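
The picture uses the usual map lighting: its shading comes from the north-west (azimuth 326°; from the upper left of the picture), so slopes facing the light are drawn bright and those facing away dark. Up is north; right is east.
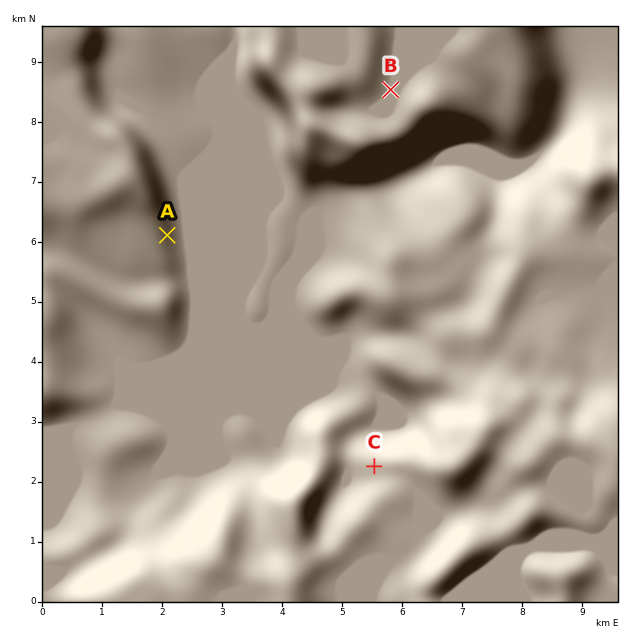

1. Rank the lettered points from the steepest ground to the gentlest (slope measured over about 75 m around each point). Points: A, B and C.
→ A C B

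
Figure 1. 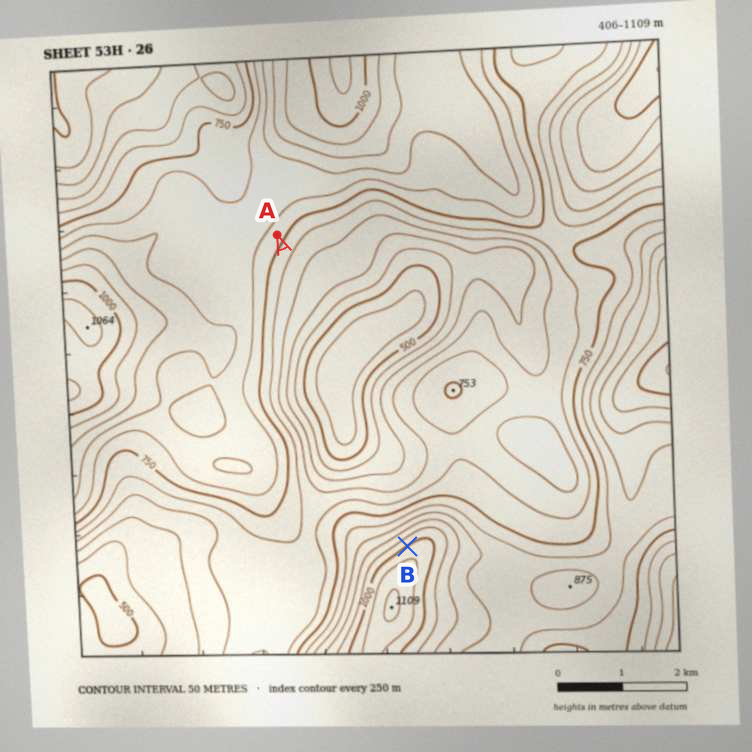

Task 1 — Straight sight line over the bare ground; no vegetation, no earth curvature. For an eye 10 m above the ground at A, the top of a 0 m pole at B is visible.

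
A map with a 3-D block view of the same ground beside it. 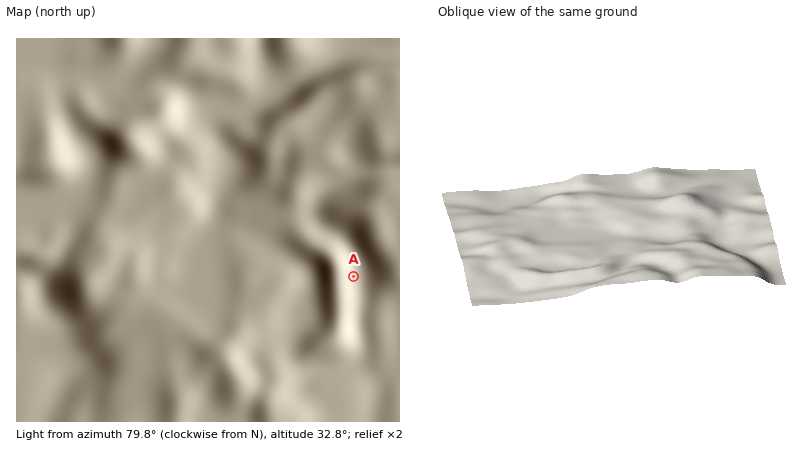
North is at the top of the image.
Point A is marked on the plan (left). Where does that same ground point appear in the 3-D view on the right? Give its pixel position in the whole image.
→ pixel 588 279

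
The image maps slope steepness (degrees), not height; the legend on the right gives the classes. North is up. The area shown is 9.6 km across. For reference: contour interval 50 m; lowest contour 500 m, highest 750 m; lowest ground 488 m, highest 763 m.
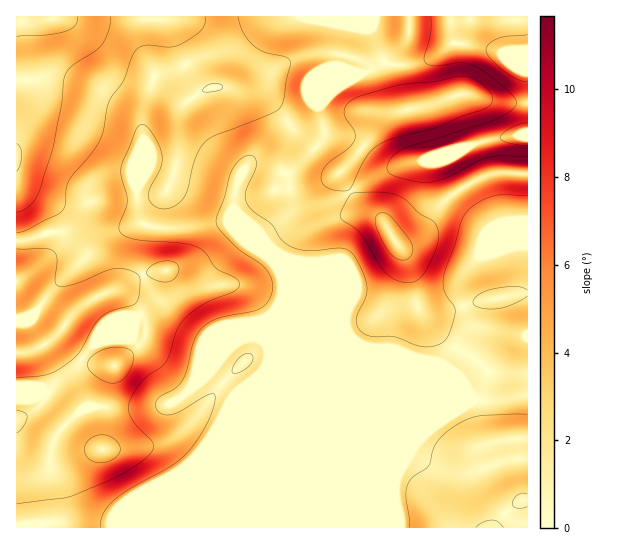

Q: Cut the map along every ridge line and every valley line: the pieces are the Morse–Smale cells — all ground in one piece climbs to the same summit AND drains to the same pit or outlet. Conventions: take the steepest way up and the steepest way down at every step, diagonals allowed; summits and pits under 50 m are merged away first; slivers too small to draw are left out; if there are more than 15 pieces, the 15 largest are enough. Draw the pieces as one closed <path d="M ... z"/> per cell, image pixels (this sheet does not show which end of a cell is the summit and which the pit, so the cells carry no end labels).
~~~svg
<path d="M409 16l-392 0-1 225 11-1 24-8 55 0 31-8 17 3 6-24 16-34 3-16 0-32 2-12 8-9 20-12 13-1 41 9 17 15 9 14 26 23 9-11 0-10-5-20 19-20 17-11 12-4 16-9 14 2 3-14 9-18z"/><path d="M258 337l-9 0-15 7-35 39-29 21-28 4-39-1-1 42-13-5-24-19-10 13-4 12 0 28 6 44-2 1 0 4 343 1 1-18-4-15 0-12 6-18 18-24 11-12 24-17 21-11-70-2z"/><path d="M315 148l-28 26 2 8-1 29-10 12-15 11 0 5 81 83 8 16 7 6 108 45 0-3-22-20 3-8 16-23 7-6 9-2-11-6-5-11-4-16 1-15 7-12 11-11 14-5 9 0 26-6 0-71-35-1-27 12-16 11-13 13-12 20-7 7-17 9-8-6-11-19-19-12-8-9-12-18-3-8z"/><path d="M227 221l-42 7-30-1-2 30 3 8 7 5-20 5-30 15 10 3 13 12 9 18 0 12-2 6-31 28-8 29 1 9 37 1 28-4 29-21 35-39 15-7 13 2 143 60 71 0-9-10-5-2-103-43-7-6-5-12-93-93z"/><path d="M386 63l-40 18-23 21-4 8 5 17 0 10-8 12 24 24 3 8 12 18 8 9 17 10 13 21 8 6 17-9 7-7 12-20 13-13 16-11 27-12 35 0 0-70-23 0-34-8-13 0-28 10-23 4-6-15-4-28z"/><path d="M145 224l-8 0-31 8-55 0-35 10 1 177 8-3 18-12 23 20 20-16 18-2 3-21 5-16 31-28 2-6 0-12-9-18-13-12-10-3 30-15 20-5-7-5-3-8 2-30z"/><path d="M222 87l-13 1-8 4-12 8-8 9-2 12 0 32-3 16-16 34-5 23 3 2 27 0 42-7 23 10 15 13-2-10 23-19 3-8 0-25-2-8 8-6 20-21-16-12-19-24-17-15z"/><path d="M527 395l-33 6-23 0-29 19-23 21-18 24-6 18 4 45 95 0 20-23 8-5 6-1z"/><path d="M527 245l-34 6-14 5-11 11-7 12-1 15 4 16 5 11 11 6-9 2-7 6-16 23-3 8 22 20 10 14 17 1 34-7z"/><path d="M458 43l-9 2-24 16-28 5 4 28 6 15 23-4 28-10 13 0 34 8 23-1-1-53-18 2-7 2-20-6z"/><path d="M527 16l-117 0-1 17-9 18-3 14 9 0 19-4 29-18 28 4 20 6 7-2 16 0 3-2z"/><path d="M17 445l-1 82 26 1 3-4 8-2 0-21-4-24-4-8-16-9z"/><path d="M43 404l-27 15 0 26 13 15 18 11 5 19 1 32 4 1-6-45 0-28 4-12 10-13z"/><path d="M102 407l-16 1-11 7-10 10 16 14 18 10 4 0z"/><path d="M527 500l-5 0-8 5-19 22 32 1z"/>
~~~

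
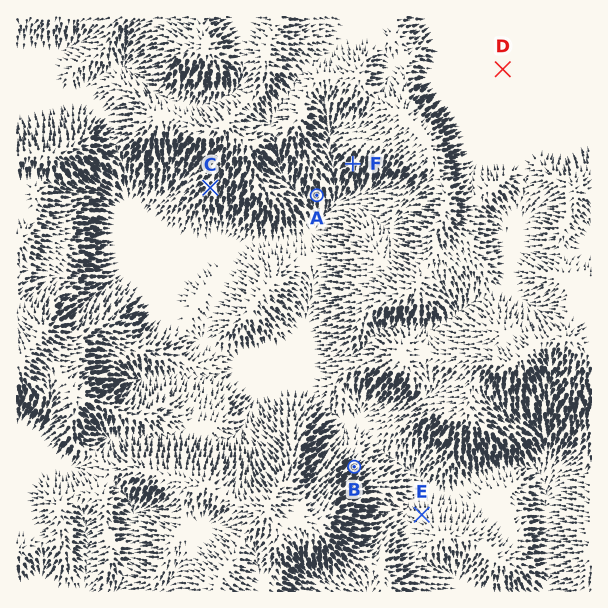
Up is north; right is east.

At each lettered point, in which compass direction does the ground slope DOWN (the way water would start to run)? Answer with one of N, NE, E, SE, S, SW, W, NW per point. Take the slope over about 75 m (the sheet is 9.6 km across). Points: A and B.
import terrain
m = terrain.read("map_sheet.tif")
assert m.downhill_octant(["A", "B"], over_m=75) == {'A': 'S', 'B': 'NE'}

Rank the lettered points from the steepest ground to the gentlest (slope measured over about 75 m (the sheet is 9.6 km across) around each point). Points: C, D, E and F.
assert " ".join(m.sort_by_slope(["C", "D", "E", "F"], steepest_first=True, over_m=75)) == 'F C E D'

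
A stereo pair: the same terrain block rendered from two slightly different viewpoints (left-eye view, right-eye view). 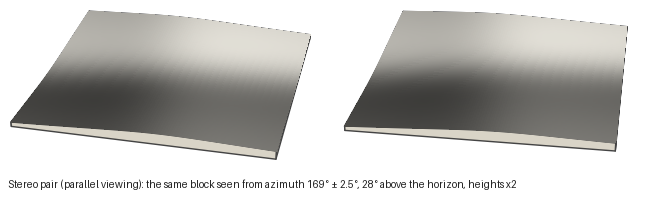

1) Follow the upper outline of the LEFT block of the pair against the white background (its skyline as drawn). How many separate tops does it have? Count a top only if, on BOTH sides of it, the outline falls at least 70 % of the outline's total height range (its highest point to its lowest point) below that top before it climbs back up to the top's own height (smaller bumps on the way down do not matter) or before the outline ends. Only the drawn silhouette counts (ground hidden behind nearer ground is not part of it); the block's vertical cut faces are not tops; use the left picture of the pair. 0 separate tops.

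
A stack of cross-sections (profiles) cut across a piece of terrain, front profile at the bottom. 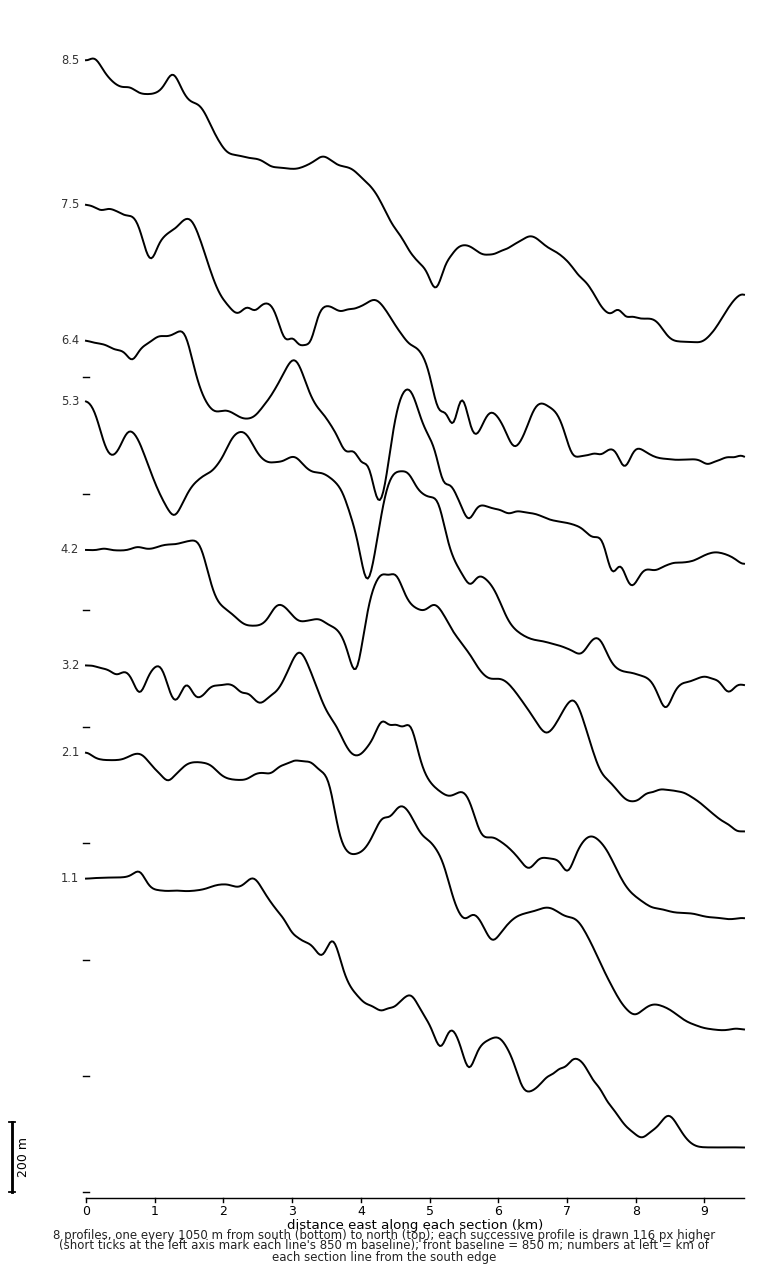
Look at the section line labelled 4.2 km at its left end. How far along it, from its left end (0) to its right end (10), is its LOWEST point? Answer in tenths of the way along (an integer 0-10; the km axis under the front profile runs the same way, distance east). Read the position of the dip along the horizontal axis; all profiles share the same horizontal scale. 10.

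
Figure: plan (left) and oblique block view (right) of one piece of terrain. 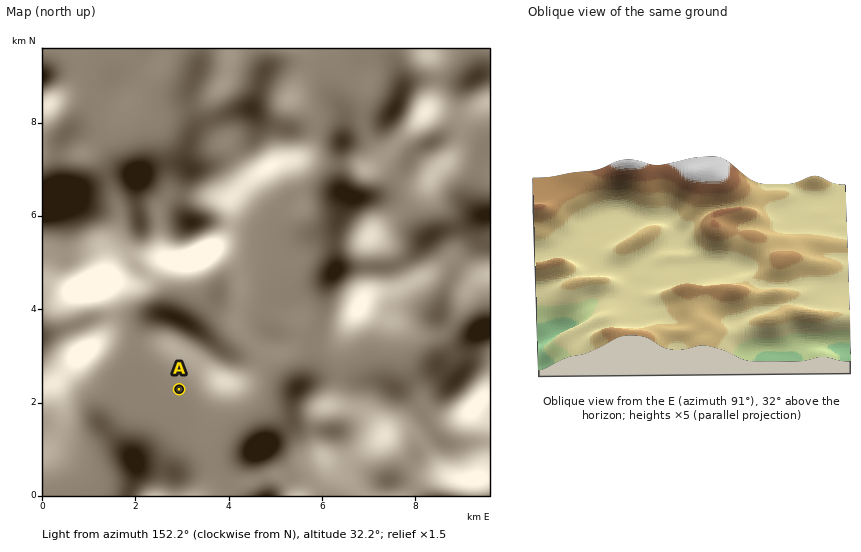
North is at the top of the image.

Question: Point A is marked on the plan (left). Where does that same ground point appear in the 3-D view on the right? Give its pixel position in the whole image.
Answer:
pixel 609 240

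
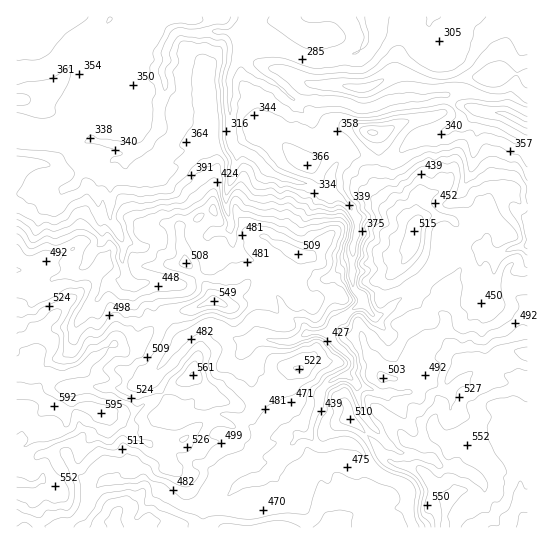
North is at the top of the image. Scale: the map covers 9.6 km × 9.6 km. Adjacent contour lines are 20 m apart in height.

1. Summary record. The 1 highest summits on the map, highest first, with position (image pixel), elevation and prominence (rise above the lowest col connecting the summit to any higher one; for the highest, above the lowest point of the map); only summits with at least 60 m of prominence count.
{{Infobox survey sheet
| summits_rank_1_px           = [101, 413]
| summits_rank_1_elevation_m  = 595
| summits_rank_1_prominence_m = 123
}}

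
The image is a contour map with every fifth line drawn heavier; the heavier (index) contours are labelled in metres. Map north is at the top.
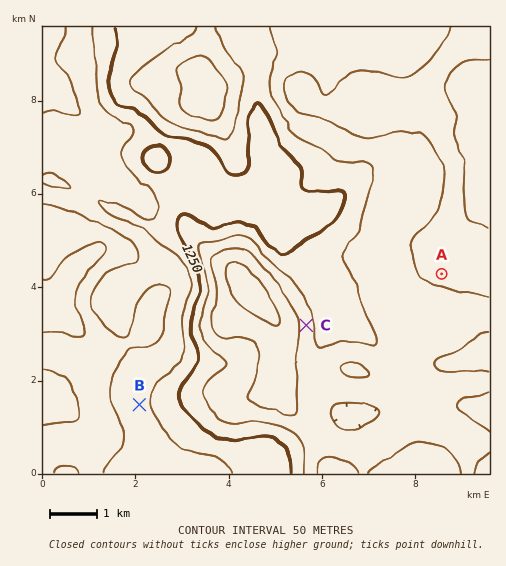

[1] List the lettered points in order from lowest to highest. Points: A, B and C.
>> B C A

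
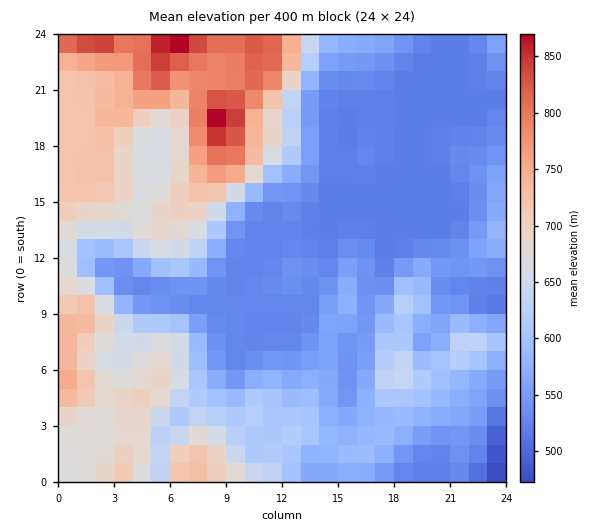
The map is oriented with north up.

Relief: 470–880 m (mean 610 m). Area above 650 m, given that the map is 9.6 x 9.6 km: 30.7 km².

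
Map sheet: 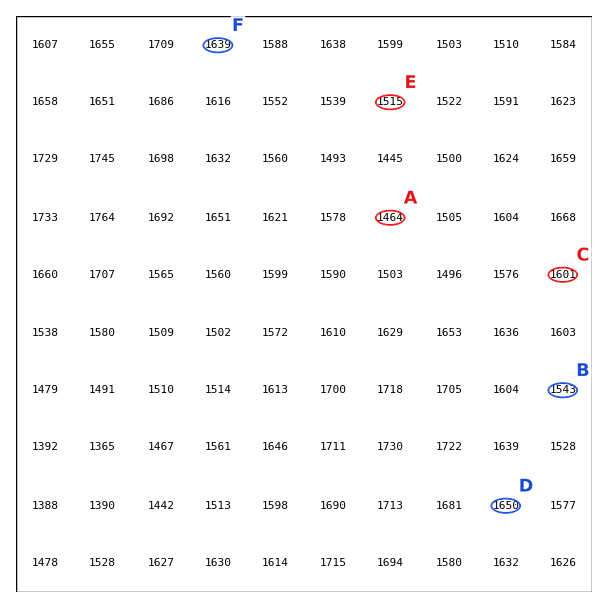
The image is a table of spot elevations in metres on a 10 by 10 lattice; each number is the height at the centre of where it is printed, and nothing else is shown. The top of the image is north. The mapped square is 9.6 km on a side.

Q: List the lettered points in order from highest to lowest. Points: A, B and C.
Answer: C B A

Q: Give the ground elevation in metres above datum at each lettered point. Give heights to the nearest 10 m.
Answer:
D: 1650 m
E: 1510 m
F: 1640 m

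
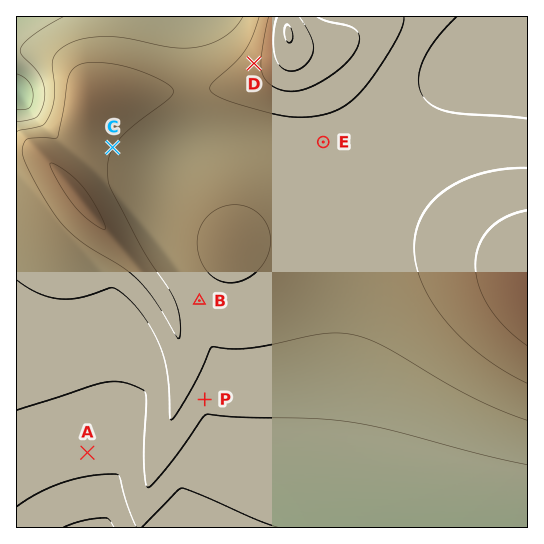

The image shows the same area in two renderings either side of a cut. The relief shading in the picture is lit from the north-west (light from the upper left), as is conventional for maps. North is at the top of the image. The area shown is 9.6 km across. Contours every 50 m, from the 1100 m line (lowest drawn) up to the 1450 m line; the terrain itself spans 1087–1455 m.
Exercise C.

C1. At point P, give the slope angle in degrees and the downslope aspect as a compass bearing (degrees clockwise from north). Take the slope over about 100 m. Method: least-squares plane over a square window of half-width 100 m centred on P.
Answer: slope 5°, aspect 123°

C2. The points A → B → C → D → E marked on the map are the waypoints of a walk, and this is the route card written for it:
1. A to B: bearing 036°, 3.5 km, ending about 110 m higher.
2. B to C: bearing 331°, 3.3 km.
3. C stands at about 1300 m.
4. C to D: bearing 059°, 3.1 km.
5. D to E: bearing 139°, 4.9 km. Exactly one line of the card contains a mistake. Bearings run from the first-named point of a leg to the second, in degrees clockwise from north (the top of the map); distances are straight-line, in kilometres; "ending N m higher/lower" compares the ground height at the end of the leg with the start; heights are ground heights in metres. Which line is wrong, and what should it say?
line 5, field distance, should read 2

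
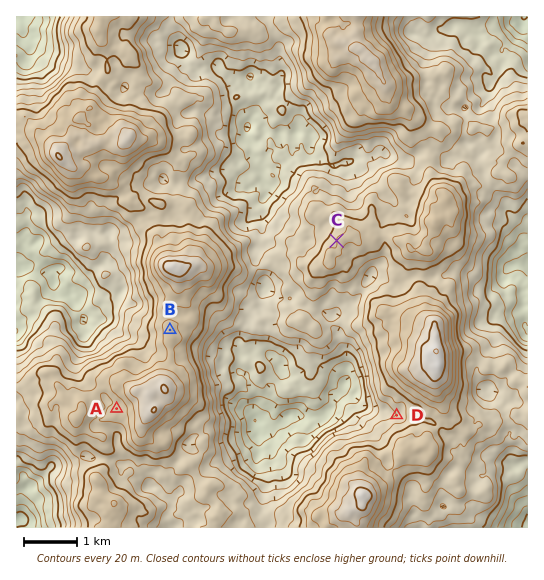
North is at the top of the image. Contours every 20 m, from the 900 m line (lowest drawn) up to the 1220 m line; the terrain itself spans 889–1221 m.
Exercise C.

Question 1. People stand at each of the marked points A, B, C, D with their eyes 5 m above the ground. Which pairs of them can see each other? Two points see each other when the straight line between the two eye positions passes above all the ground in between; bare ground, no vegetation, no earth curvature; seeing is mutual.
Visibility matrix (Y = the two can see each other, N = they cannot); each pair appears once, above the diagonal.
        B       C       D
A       N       N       N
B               Y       Y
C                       N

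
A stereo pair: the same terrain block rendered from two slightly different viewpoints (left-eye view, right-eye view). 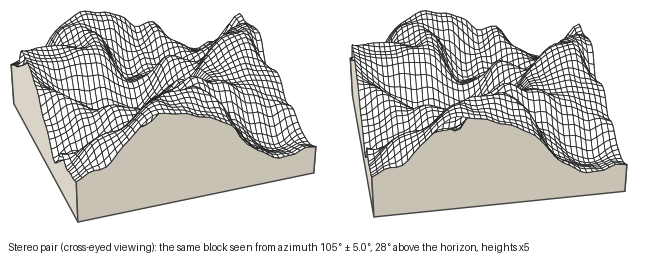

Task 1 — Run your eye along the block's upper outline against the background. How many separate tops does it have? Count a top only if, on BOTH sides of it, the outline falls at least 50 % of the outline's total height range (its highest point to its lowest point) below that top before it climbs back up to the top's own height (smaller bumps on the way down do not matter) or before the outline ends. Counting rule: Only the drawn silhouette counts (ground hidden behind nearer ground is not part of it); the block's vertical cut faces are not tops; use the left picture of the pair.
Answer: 0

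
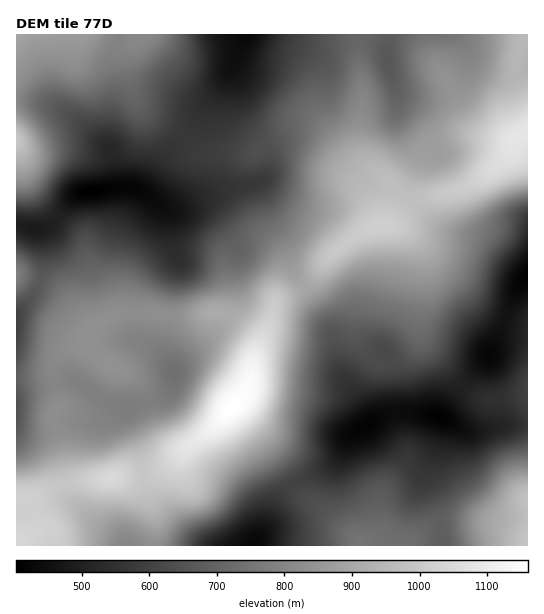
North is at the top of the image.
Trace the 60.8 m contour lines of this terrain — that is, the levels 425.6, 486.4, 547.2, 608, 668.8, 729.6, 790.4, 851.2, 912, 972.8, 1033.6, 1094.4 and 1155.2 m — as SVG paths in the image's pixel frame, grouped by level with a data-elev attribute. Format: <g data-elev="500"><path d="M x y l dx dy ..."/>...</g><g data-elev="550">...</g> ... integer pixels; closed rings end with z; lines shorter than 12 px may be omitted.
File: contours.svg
<g data-elev="425.6"><path d="M353 437l-4-1-1-4 9-9 12-7 5-1 4 2 0 7-5 7-10 5z"/><path d="M442 427l-9-3-7-4-4-4 0-4 5-4 7-1 7 1 6 3 6 6 1 6-4 3z"/><path d="M487 359l-2-2 0-4 2-2 3 0 2 2 0 4-2 3z"/><path d="M527 288l-9 2-2-2-1-4 3-11 9-10"/><path d="M77 199l-4-4 2-6 6-3 8-2 25-2 16 1 9 2 4 6-2 2-20 0-30 6z"/></g><g data-elev="486.4"><path d="M215 545l31-22 8-3 8-2 8 2 5 5 1 7-1 13"/><path d="M341 459l-6-4-5-11-2-9 2-8 7-7 22-16 19-7 33-2 22-5 16 2 8 5 12 18 15 14-1 6-5 5-5 3-7 1-28-4-24-8-12-1-7 2-12 11-8 5-25 9z"/><path d="M527 307l-5 6-4 7-5 35-4 9-4 8-6 4-8 3-12 0-7-3-3-4-2-8 3-19 5-8 19-20 4-9 4-24 4-12 5-8 16-18"/><path d="M30 232l-4-4 1-3 8 0 6 3-3 4z"/><path d="M162 228l-11-3-17-14-11-4-57 3-3-2-2-4 1-12 7-9 12-6 36-8 16 0 12 2 12 6 21 15 8 8 5 9-1 8-6 7-10 4z"/><path d="M267 35l-8 18-10 27-7 7-11 2-9-2-6-7-2-8 2-20-5-17"/></g><g data-elev="547.2"><path d="M202 545l5-7 19-11 21-16 11-5 9-2 11 4 10 11 2 10-1 16"/><path d="M527 358l-18 29-11 12 1 2 20 17 3 5-1 4-7 6-20 9-17 12-34 9-8 1-8-4-12-12-8-3-5 2-13 9-24 8-23 11-11 0-8-6-4-33 1-9 5-9 16-17 8-13 5-1 21 0 36-3 32-9 8-6 4-7 9-27 4-7 14-12 5-7 4-9 9-32 19-25 8-18"/><path d="M17 212l18 1 12-5 4-5 7-18 5-6 7-5 18-9 5-4 1-4 2-16 3-4 7-2 11 2 14 15 27 6 22 14 25 9 8 7 4 8-2 8-5 11-23 28-2 5-1 13-5 4-6-3-15-15-33-21-11-4-17-4-12-1-10 3-5 5-10 15-11 5-15 1-17-8"/><path d="M280 35l-6 18-4 26-11 17-8 8-8 5-10 2-18 2-12-2-4-4-2-4 0-8 7-35-4-25"/></g><g data-elev="608"><path d="M193 545l2-5 4-5 25-14 26-23 12-7 28-11 16-15 5-12 0-20 1-9 13-24 1-27 3-8 5-5 5-2 7 1 24 14 11 2 36-4 17-6 8-5 5-8 10-27 5-8 13-10 7-7 13-37 17-23 4-8 4-16 7-6"/><path d="M527 438l-30 12-23 19-16 8-19 14-17 7-7 0-4-2-12-21-4-4-6-1-10 0-9 3-23 15-8 3-8 0-22-5-11 2-4 4-1 5 12 24 2 24"/><path d="M17 311l2 2 1 6-3 19"/><path d="M17 206l17-1 6-2 5-4 13-22 19-21 2-8 2-19 4-5 8-2 20-1 6 2 15 11 8 2 9-1 8-6 7-10 6-27 15-18 5-9 2-12-2-18"/><path d="M302 35l-17 45-28 42-18 21-4 9 2 9 6 6 8 2 16-3 6 2 3 8-2 9-8 9-16 6-9 5-35 30-6 10-3 23-6 7-10 4-11-2-9-5-23-22-11-4-20-5-14-10-6-2-5 1-4 3-13 18-15 6-12 0-21-11"/></g><g data-elev="668.8"><path d="M185 545l3-8 6-6 27-14 26-28 36-19 10-7 6-7 4-9 3-27 8-23 2-29 7-34 3-6 4-2 5 0 19 7 17-3 12 1 14 6 17 18 8 1 8-3 6-6 9-22 7-13 6-6 13-9 6-7 12-33 17-23 5-21 6-5 10-5"/><path d="M527 447l-18 5-10 5-7 6-11 14-8 8-30 22-18 6-11 2-9-2-8-6-11-16-5-2-7 1-20 15-24 13-3 5-1 6 3 16"/><path d="M17 389l4 8 1 8-2 16-3 10"/><path d="M17 299l9-5 12-9 1 1-1 10-8 24-6 29-7 18"/><path d="M17 200l13 0 9-5 25-36 2-8-1-10-10-28 0-5 2-3 4-2 5-1 27 5 20-4 5 2 17 13 6 0 4-1 5-8 3-21 3-8 5-8 18-18 3-7 1-12"/><path d="M390 73l-4-4-4-10 1-7 3-4 4 3 2 9 1 10z"/><path d="M333 35l0 25-2 8-4 4-13 3-8 5-21 22-8 13-1 12 8 21 3 21-1 14-5 13-8 10-24 10-19 17-16 11-4 7-5 21-8 9-14 6-13-1-13-6-26-18-26-4-19-8-4 2-11 11-17 7-13 9-10-16-14-10"/></g><g data-elev="729.6"><path d="M177 545l5-10 5-7 31-15 25-30 35-20 13-12 5-12 2-23 6-23 8-64 2-6 4-5 7-5 9-3 20-2 37 7 24 14 8-1 10-8 16-19 20-18 13-31 10-19 5-14 4-7 10-8 16-6"/><path d="M392 545l-6-12-3-2-24-4-6 1-5 4-2 5 1 8"/><path d="M527 456l-16 3-10 5-18 23-22 20-3 6-2 8 4 24"/><path d="M17 290l7-7 3-8-2-8-8-7"/><path d="M17 194l12 0 8-5 13-20 6-12 0-9-3-9-18-32 0-7 4-6 7-5 8-1 24 5 9 0 24-11 20-2 34-31 5-6 3-8"/><path d="M415 35l-5 8-2 12 4 33 0 9-5 11-6 8-6 1-4-2-21-47-5-7-6-3-4 2-2 3-9 24-9 13-6 4-15 3-5 4-3 8-2 18-6 23-2 25-3 11-14 23-19 14-7 22-7 9-8 3-12-3-4 1-11 14-7 5-14 7-11 3-16-3-30-15-11-2-11 1-20 6-24 1-9 5-16 24-5 13-4 24-6 25 4 24-3 34-4 10-7 8"/></g><g data-elev="790.4"><path d="M168 545l13-20 5-4 20-7 8-5 7-6 17-24 36-23 11-11 4-12 2-21 14-87 3-8 5-6 32-22 12-3 12 1 50 13 8 0 7-2 14-11 10-14 8-18 5-22 5-8 26-22 12-6 13-3"/><path d="M527 465l-13 1-9 5-17 21-18 17-4 7-1 8 5 21"/><path d="M107 426l-4-3-3-10-4-5-28-25-2-6 3-3 4-2 6 2 19 13 11 5 12 1 20-1 5-2 2-3 1-12-6-20-12-14 2-4 8-2 28 4 12 6 10 9 5 9-2 10-9 21-8 10-10 5-18 3-23 12-11 2z"/><path d="M17 187l10 0 7-5 10-13 4-12 0-9-5-12-21-32 0-8 7-11 9-7 11-4 8 0 16 5 9-1 7-5 14-17 8-7 6-1 10 6 10-1 13-8 9-10"/><path d="M473 35l0 13-4 5-6 1-25-5-8 2-5 4-3 5 0 7 6 26 0 10-8 12-11 12-7 5-9 1-9-5-6-8-6-19-5-8-5-4-4 3-15 25-20 16-14 24-3 14-1 30-12 31-6 6-14 10-15 19-12 12-7 3-18 3-44 17-8 0-40-9-11 0-21 7-22 2-21 16-7 11-5 34 0 9 4 16-7 24-1 27-8 13-5 4-8 3"/></g><g data-elev="851.2"><path d="M105 545l5-14 8-7 12 0 21 11 7 1 7-4 13-15 29-10 9-7 10-19 8-9 36-25 7-6 4-10 19-112 3-10 7-7 35-25 16-6 22-1 39 8 12-2 8-7 7-10 3-8 2-18 5-8 41-26 13-6 14-4"/><path d="M527 473l-10 1-8 4-16 21-14 14-3 6 0 6 6 20"/><path d="M17 178l9-1 7-5 6-9 2-10-2-10-5-11-8-10-9-8"/><path d="M17 65l12-12 6-4 31-4 15 0 8-4 6-6"/><path d="M493 35l0 13-2 13-3 10-5 8-14 16-16 10-18 17-26 22-7 2-7 0-26-12-12-3-14 6-16 14-8 11-3 10 0 9 5 24-1 10-11 21-16 23-4 3-11 1-7 4-28 26-36 5-10 5-7 5-3 7 1 6 6 8 13 12 2 11-2 11-6 14-12 24-8 10-10 6-17 6-19 10-28 12-13 2-24-3-9 1-10 4-20 14-14 4"/></g><g data-elev="912"><path d="M88 545l1-24 2-3 4-2 15-5 11 0 10 2 24 8 4-1 12-11 22-3 10-3 7-8 9-19 6-8 45-35 4-9 9-32 2-28 5-25 3-24 4-18 0-5-3-4-13-9-6-1-5 1-9 8-12 19-16 10-4 16-13 29-25 46-12 13-22 10-18 12-32 11-13 3-32 3-29 12-16 3"/><path d="M527 481l-12 3-8 11-8 28 0 22"/><path d="M17 165l6-1 5-3 3-5 1-7-4-14-5-7-6-6"/><path d="M508 35l-7 40-2 6-12 14-11 16-15 11-5 6-1 8 5 17-2 7-6 7-15 6-18 2-7-3-33-20-16-3-10 3-15 15-3 5-1 7 7 24 0 9-5 8-17 19-9 13-3 12 2 13 5 5 8 0 31-20 17-6 20-1 29 1 8-1 6-6 4-20 6-8 59-29 25-8"/></g><g data-elev="972.8"><path d="M74 545l-1-17-9-24 1-4 2-3 8-2 24 4 30 0 16-1 21-5 21 4 7-1 6-5 6-18 5-8 28-19 24-19 8-14 7-24 1-25 5-33 2-28-3-10-8-3-7 3-9 19-26 32-11 20-15 23-14 28-11 10-22 12-15 16-6 2-17 1-56 17-27 5-22 3"/><path d="M527 524l-6 11-3 10"/><path d="M527 493l-3 6 3 9"/><path d="M323 267l7-2 23-14 10-4 39-5 10-3 3-5 2-7-2-15-3-8-11-6-10-3-14 3-11 5-18 22-25 26-4 10 2 4z"/><path d="M17 151l4-3 1-5-1-7-4-5"/><path d="M527 89l-13 8-19 7-21 25-3 7 2 12 0 7-5 9-6 9-9 6-28 12-5 4-2 4 4 3 11 3 20-1 22-7 38-15 14-4"/></g><g data-elev="1033.6"><path d="M29 545l0-6-2-4-10-3"/><path d="M105 485l8 1 6-2 4-5-1-7-4-2-5 0-14 5-2 4 0 2z"/><path d="M175 471l7 0 7-2 16-14 22-11 12-8 16-12 7-8 8-16 3-15-1-52-1-5-2-3-4 1-7 4-16 14-15 25-15 20-17 32-8 8-20 15-3 8 1 8 4 7z"/><path d="M527 107l-10 6-15 7-7 7-4 9-3 17-8 16-2 8 4 4 7 1 38-14"/></g><g data-elev="1094.4"><path d="M198 441l16-2 16-7 18-12 10-11 6-13 2-13-3-23-5-10-5-1-7 5-14 22-15 18-21 42 0 4z"/></g><g data-elev="1155.2"><path d="M225 415l6-1 7-5 5-6-1-6-7 0-7 4-4 8z"/></g>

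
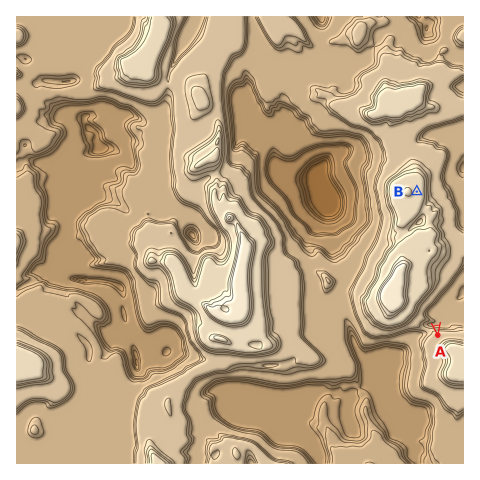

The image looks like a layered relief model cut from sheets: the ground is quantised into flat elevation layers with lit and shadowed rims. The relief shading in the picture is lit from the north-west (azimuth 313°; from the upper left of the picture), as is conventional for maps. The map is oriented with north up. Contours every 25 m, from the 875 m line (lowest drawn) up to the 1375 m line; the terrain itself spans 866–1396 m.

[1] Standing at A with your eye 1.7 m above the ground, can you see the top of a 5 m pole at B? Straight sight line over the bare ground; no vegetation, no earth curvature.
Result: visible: false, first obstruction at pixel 431 290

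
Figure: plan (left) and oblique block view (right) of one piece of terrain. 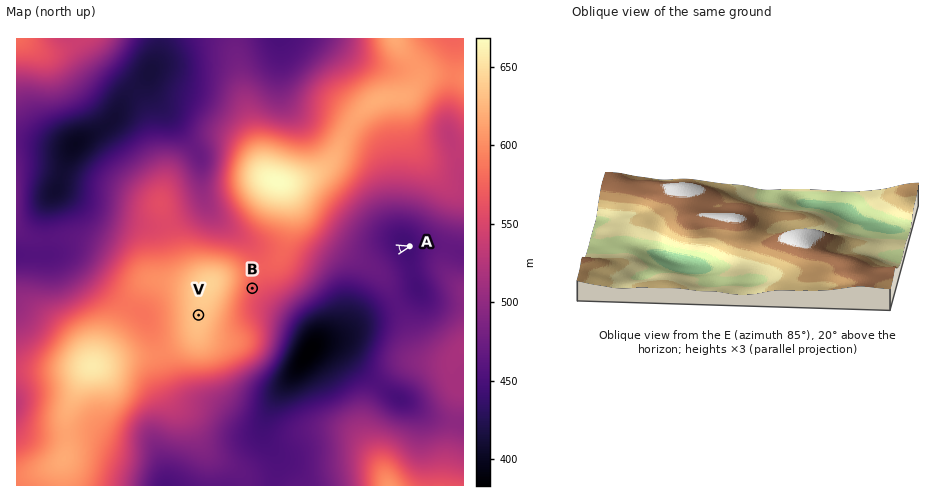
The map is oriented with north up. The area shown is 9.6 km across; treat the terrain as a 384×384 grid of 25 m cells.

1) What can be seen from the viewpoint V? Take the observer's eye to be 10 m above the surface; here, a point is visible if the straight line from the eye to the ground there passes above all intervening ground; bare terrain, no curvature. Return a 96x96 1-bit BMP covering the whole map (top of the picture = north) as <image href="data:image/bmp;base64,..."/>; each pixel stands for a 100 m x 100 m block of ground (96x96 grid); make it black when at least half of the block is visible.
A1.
<image width="96" height="96" href="data:image/bmp;base64,Qk2+BAAAAAAAAD4AAAAoAAAAYAAAAGAAAAABAAEAAAAAAIAEAAATCwAAEwsAAAIAAAAAAAAA////AAAAAAAAD//AAAAAD///g/8AD//AAAAAB///g/8AD//AAAAAB///h/8AH//AAAAAA///h/8AP//AAAAAAf//h/8Af//AAAAAAf//z/8Af//AAAAAAP//3/8Af//AAAAAAP////8Af//AAAAAAP////8AP//AAAAAAH////8AP//AAAAAAH////8AD//AAAAAAH////8AAP/AAAAAAD////8AAD/AAAAAAD////8AAB/AAAAAAB////8AAA/gAAAAAA////8AAAfgAAAAAAf///8AAAfwAAAAAAP///8AAAf4AAAAAAH///8AAAf4AAAAAAD///8AAAf4AAAAAAB///8AAA/4AAAAAAB///8AAA/4AAAAAAA///8AAB/8AAAAAAA///8AAD//AAAAAAA///8AAH//gAAAAAA///8AAP//gAAAAAA///8AAP//wAAAAAA///8AAf//wAAAAAA///8AAf//wB4AAAAf//8AAf//wf+AAAAf//8AAf//7//AAAAf//8AAf/////AAAAP//8AAf/////AAAAP//8AAP///+AAAAAP//8AAP//3+AAAAAP//8AAH//3+AAAAAP//8AAD//3+AAAAAP//8AAB///+AAAAAP//8AAA///+AAAAAP//8AAAP//+AAAAAP//8AAAH///AAAAAf//8AAAD/5/AAAAAfz/8AAAB/wMAAAAAfz/8AAAA/gAAAYAA/j/8AAAAfgAAA8AA/j/8AAAAOAAAA4AA/D/8AAAAAAAAA4AA/D/8AAAAAAAAAcAA+D/8AAAAAAAAAcAAeH/8AAAAAAAAAeAAMH/8AAAAAAAAAPAAAf/8AAAAAAAAAPgAAf/8AAAAAAAAAPwAAP/8AAAAAAAAAfwAAH/8AAAAAAAAAfwAAH/8AAAAAAAAA/gAAH/8AAAAAAAAB/gAAH/8AAAAAAAAD/gAAP/8AAAAAAAAH/AAAf/8AAAAAAAAP/AAA//8AAAAAAAAf+AAD//8AAAAAAAA/+AAD//8AAAAAAAA/8AAD//8AAAAAAAB/wAAD//8AAAAAAAB+AAAD//8AAAAAAAB4AAAD//MAAAAAAABgAAAB/8EAAAAAAAAAAAAB/8EAAAAAAAAAAAAA/4EAAAAAAAAAAAAA/wEAAAAAAAAAAAAAfgAAAAAAAAAAAAAAfgAAAAAAAAAAAAAAPAAAAAAAAAAAAAAAPACAAAAAAAAAAAAAHADgAAAAAAAAAAAAHAD4AAAAAAAAAAAAHAH+AAAAAAAAAAAAHgH/AAAAAAAAAAAAHgP/gAAAAAAAAAAAHgP/wAAAAAAAAAAAHAf/4AAAAAAAAAAAHA//8AAAAAAAAAAAAA//+AAAAAAAAAAAAA///AAAAAAAAAAAAA///AAAAAAAAAAAAA///gAAAAAAAAAAAAf//wAAAAAAAAAAAAP//wAAAAAAAAAAAAD//4AAAAAAAAAAAAD//8AAAAAAAAAAAAD//8AAAAAAAAAAAAD//+AAAAAAAAAAAAD///AAAAAAAAAAAAD/n/AAAAAAAAAAAAA="/>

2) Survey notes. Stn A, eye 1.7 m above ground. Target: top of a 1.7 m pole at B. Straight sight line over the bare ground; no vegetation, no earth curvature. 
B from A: not visible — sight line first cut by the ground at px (308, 273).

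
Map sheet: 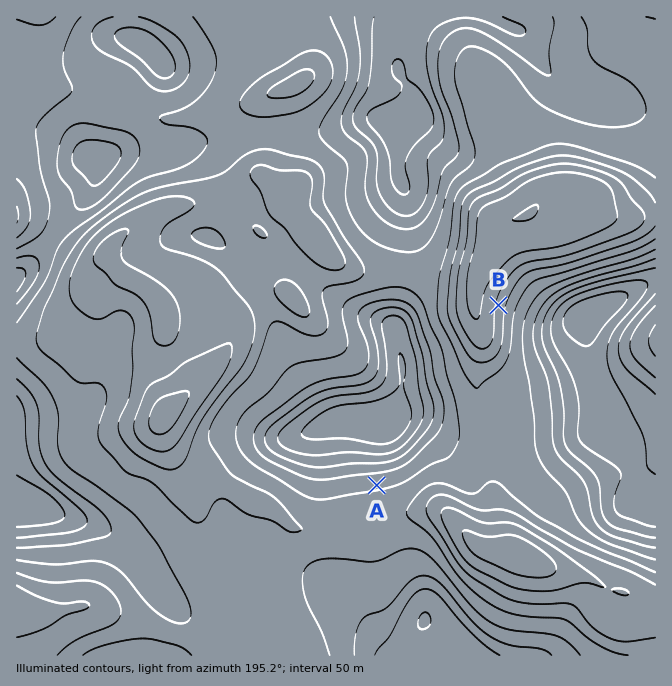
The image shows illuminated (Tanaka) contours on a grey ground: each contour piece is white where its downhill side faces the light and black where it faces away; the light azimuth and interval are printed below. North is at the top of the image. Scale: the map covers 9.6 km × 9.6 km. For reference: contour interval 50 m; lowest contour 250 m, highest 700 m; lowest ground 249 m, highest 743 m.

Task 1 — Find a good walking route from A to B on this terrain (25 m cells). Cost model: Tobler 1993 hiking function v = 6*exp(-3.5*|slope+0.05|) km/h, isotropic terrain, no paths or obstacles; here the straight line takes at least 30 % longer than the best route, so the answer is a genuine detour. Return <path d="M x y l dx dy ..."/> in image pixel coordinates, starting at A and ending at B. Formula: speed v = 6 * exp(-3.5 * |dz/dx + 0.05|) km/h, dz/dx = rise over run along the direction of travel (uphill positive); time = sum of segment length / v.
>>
<path d="M377 485l40-20 8-8 20-10 12-12 10-20 0-18 5-10 3-7 19-18 4-10 0-47"/>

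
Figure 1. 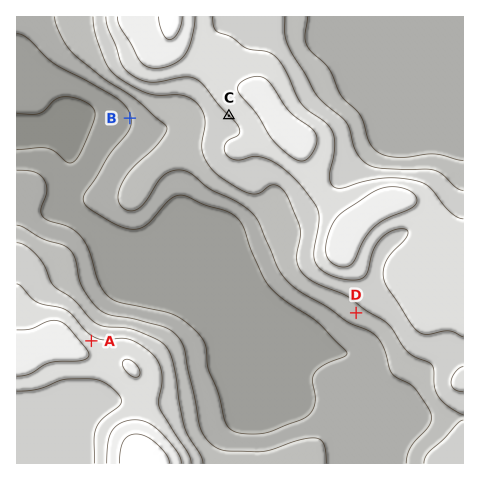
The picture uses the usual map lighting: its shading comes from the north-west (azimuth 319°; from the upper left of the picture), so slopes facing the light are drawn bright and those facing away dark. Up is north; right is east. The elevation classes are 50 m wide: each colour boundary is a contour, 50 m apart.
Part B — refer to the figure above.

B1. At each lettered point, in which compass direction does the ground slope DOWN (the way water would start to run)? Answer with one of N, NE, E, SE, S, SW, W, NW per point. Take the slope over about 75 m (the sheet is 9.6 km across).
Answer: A NE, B W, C SW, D SW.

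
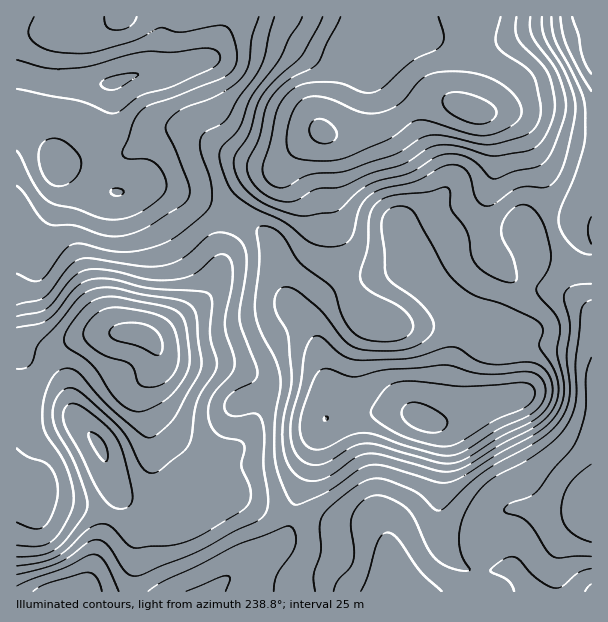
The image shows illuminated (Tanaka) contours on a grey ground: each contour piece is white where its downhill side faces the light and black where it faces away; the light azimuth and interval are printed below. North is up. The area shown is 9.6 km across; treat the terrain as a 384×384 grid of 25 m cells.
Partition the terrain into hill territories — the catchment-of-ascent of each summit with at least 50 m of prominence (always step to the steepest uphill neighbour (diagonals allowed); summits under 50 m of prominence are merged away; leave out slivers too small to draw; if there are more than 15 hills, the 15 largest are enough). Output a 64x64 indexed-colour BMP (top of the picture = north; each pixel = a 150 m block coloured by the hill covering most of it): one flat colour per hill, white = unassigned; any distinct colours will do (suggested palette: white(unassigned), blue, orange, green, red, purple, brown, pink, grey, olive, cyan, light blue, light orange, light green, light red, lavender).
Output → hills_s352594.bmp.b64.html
<image width="64" height="64" href="data:image/bmp;base64,Qk12CAAAAAAAAHYAAAAoAAAAQAAAAEAAAAABAAQAAAAAAAAIAAATCwAAEwsAABAAAAAAAAAA////ALR3HwAOf/8ALKAsACgn1gC9Z5QAS1aMAMJ34wB/f38AIr28AM++FwDox64AeLv/AIrfmACWmP8A1bDFABERERERERERERERERERERERERERERERERERERERERERERERERERERERERERERERERERERERERERERERERERERERERERERERERERERERERERERERERERERERERERERERERERERERERERERERERERERERERERERERERERERERERERERERERERERERERERERERERERERERERERERERERERERERERERERERERERERERERERERERERERERERERERERERERERERERERERERERERERERERERERERERERERERERERERERERERERERERERERERERERERERERERERERERERERERERERERERERERERERERERERERERERERERERERERERERERERERERERERERERERERERERERERERERERERERERERERERERERERERERERERERERERERERERERERERERERERERERERERERERERERERERERERERERERERERERERERERERERERERERERERERERERERERERERERERERERERERERERERERERERERERERERERERERERERERERERERERERERERERERERERERERERERERERERERERERERERERERERERERERERERERERERERERERERERERERERERERERERERERERERERERERERERERERERERERERERERERERERERERERERERERERERERERERERERERERERERERERERERERERERERERERERERERERERERERERERERERERERERERERERERERERERERERERERERERERERERERERERERERERERERERERERERERERERERERERERERERERERERERERERERERERERERERERESERERERERERERERERERERERERERERERERERERERERERIhEREREREREREREREREREREREREREREREREREREREREiERERERERERERERERERERERERERERERERERERERERESIhERERERERERERERERERERERERERERERERERERERERIiIREREREREREREREREREREREREREREREREREREREREiIhERERERERERERERERERERERERERERERERERERERESIiIhERERERERERERERERERERERERERERERERERERERIiIiIhERESEREREREREREREREREREREREREREREREREiIiIiIiIiIiERERERERERERERERERERERERERERERESIiIiIiIiIiIhERERERERERERERERERERERERERERERIiIiIiIiIiIiIhEREREREREREREREREREREREREREREiIiIiIiIiIiIiIREREREREREREREREREREREREREREyIiIiIiIiIiIiIiEREREREREREREREREREREREREREzIiIiIiIiIiIiIiIRERERERERERERERERERERERERETMiIiIiIiIiIiIiIiERERERERERERERERERERERERETMyIiIiIiIiIiIiIiIRERERERERERERERERERERERERMzIiIiIiIiIiIiIiIhEREREREREREREREREREREREREzMiIiIiIiIiIiIiIiEREREREREREREREREREREREREzMyIiIiIiIiIiIiIiIRERERERERERERERERERERERETMzIiIiIiIiIiIiIiIhERERERERERERERERERERERERMzMiIiIiIiIiIiIiIiERERERERERERERERERERERERMzMyIiIiIiIiIiIiIiIhEREREREREREREREREREREREzMzIiIiIiIiIiIiIiIiERERERERERERERERERERERETMzMiIiIiIiIiIiIiIiIhERERERERERERERERERERERMzMyIiIiIiIiIiIiIiIiIREREREREREREREREREREREzMzIiIiIiIiIiIiIiIiIiIREREREREREREREREREREzMzMiIiIiIiIiIiIiIiIiIiIRERERERERERERERERETMzMyIiIiIiIiIiIiIiIiIiIiERERERERERERERERERMzMzIiIiIiIiIiIiIiIiIiIiIhERERERERERERERERMzMzMiIiIiIiIiIiIiIiIiIiIiIREREREREREREREREzMzMyIiIiIiIiIiIiIiIiIiIiIiEREREREREREREREzMzMzIiIiIiIiIiIiIiIiIiIiIiIhEREREREREREREzMzMzMiIiIiIiIiIiIiIiIiIiIiIiEREREREREREzMzMzMzMyIiIiIiIiIiIiIiIiIiIiIiIhEREREREREzMzMzMzMzIiIiIiIiIiIiIiIiIiIiIiIiERERERERETMzMzMzMzMiIiIiIiIiIiIiIiIiIiIiIiIhERERERERMzMzMzMzMyIiIiIiIiIiIiIiIiIiIiIiIiEREREREREzMzMzMzMzIiIiIiIiIiIiIiIiIiIiIiIiIRERERERETMzMzMzMzMiIiIiIiIiIiIiIiIiIiIiIiIiERERERERMzMzMzMzMyIiIiIiIiIiIiIiIiIiIiIiIiIhEREREREzMzMzMzMzIiIiIiIiIiIiIiIiIiIiIiIiIiERERERETMzMzMzMzMiIiIiIiIiIiIiIiIiIiIiIiIiIhEREREREzMzMzMzMyIiIiIiIiIiIiIiIiIiIiIiIiIiIRERERETMzMzMzMz"/>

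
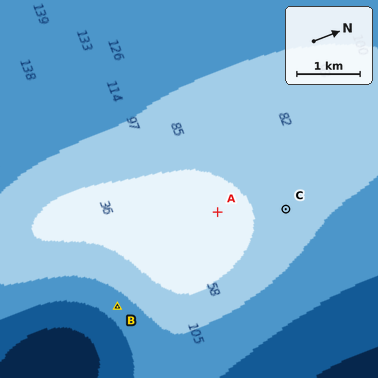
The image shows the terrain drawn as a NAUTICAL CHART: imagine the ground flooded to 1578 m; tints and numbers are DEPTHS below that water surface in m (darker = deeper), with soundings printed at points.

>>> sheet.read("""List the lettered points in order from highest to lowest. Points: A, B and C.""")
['A', 'C', 'B']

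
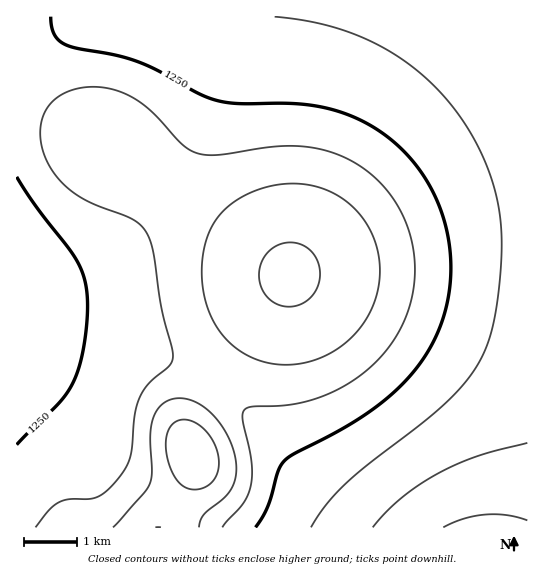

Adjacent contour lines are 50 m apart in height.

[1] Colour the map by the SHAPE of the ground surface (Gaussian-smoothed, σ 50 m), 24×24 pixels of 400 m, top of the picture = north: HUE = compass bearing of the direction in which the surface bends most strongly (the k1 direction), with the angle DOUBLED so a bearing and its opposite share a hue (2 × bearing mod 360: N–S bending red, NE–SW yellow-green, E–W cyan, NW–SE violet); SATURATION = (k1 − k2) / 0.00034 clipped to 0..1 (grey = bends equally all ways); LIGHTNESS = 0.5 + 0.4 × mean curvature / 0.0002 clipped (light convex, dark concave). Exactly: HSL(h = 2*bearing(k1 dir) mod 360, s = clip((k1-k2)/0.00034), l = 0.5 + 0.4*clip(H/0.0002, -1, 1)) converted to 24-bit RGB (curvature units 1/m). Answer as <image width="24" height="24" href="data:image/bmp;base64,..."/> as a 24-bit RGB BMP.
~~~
<image width="24" height="24" href="data:image/bmp;base64,Qk32BgAAAAAAADYAAAAoAAAAGAAAABgAAAABABgAAAAAAMAGAAATCwAAEwsAAAAAAAAAAAAAa3KBSqmeaPg3diY5PzhtqqR13aJw/z4VzRwAjlAoPJdQOaaLW3uJgnR9iXd1iHZ1hnV3g3R7gHOAeXJ/cXB/b3R/b3uBcIOEb4R+X6Vmkq9QZExsRF5zlI9g3RQS4wAA9oZLotCUXt7DJYO8R0aJg257iXhzh3h1hXZ3gnd9f3aCeHSCcnKDcXeFcX2GcYWIcYhze5lpkI9mX2JxSWJxcT5ksAVK8J6D4fHa2erje7vcKxWiaT2EhmttiX1xhn10g3t3gHp9e3iBdnWEc3aHcnqJcn+Kc4eMeoh0hY9wh4Jvamx1RUhuSxxlvUi54/bV4e/Y1+zagjHSZQh9hUh5inhri4Rvh4VygYN2en96eH6BdXyFc3uIc32Kc4KMdYuPgIZ4iIl1hH50c215QTp1GxmDhtvM3vbV3PDb0YqdfwBnfxZojF1hj4RrjYtuhYpxe4Z0dYR4dYWCc4OHcoGJc4GLdIaNdpKQhYV7hoJ5g3t3dm5+PEWCHnutb/Clzva65btwmAAseABBkUVhk3trk4twj5Byg45zd4tzcol5cImCb4mKcIWLcYWMdYuOd5aLhX98hX57g3l6d3GATmyHL6yPNeUo7vIOpyIAigMilzpblmxrlYZ3lI96j5N6g5B5do93cY5+bo2FbIyLbYiMcIiMdY+Md5uDiHx8hXt7g3p9fHWAZnuBUIxefJs5nWYjmigknEZcmG13loB+louDlpKGkZSGh5KDfZGCdZGGbpGLao6PaoiObomNdZCId594jXp7h3t8hHp/gneCd3N+eXptgm5fjlhYl2BymHKDl4GIl4qKl5GOlpOQlZWQjZONhpOMe5OPcZKTa4uRaYaPboeNdo+Egp53k3p4iXp6hHl9gnaBfnKCfm6ChW2GjW+Kk3aOlYGPlouQl5KSl5WWl5SYmJOXlZOUjZSTgpKUdoyUbIWSaoCPboOMeYyDj5p4mn9zjHt2hHd3gHZ8fHKAeG+Dem+HgXONi32Rk4iTlpGSlpiUlJiXlJKYmpGXmJOVkpKVh46UeoaUb36TanmPb3uLfIeGk4t5oIdtj31vhXlxfndzeHR5cXJ9cHKEdXaLgICPjIySlZaTl5mSkpaQkY2SmI+PmZSSlpOViouVfICUcHWTa3CPb3GLf3qGj3d5oY9lk35niXtpgX5rdHxubH53a4SFb4eMe4yRiZOTkpaSmZeSl5COkYyRlJaQmJmTlpOUjoqVgX2UdnCTcGuPc22LgXSIjnOFmYxjlHtij35iiYhlcYVmY4dtYY1+ZJOMcJaTgJeUjpaTl5STmJGWkpGXk5iWlZeUlZGVkYeViHqUf2+SeWqPeWyLgXCKjXGNi3xqlXZjloJkkJNmcJJkXpRtWJh/WZyNY52UdZqVhZeUkZWVlZOXlZSYlZWXlpOTloySlYGUkHaUiG2SgWmOf2uLgm+Jh3KLiG96lnJvm4h1lZx4c59xYaR+VaaNUqSWWaGZaZyWe5eRiZSPkJOQlZORlpGQlouMlYOLlHqMk3CPj2uQh2mNg2yKgnCIg3SIhW+SmYGRn5OPmqWTh6qTcq2aXK2jUqimVqCgYpqWcpSLf5GFi5KGlJKHlYyFlYOAlXp/lHKBkmyFjmqIi2qKh26Ig3KGgnaFbW+cjImioKKppbGumrOvhK+waqGsWZWlWY6ZYpCRbY2Ddo13h5B6kpB7lIh5lH11k3Bxkmx2j2p7jGqAiWyDh3CFhXWFgniEYoymg56snrCzqLe3o7Czjp2sdYekY3qbYHmPZoGHbYR6dohwho1xkI5wkoVvknptkG9rjmpujGp1imx7h3B/hXOBhHeDgnqDT62tcLCqjrGnn6+moKKnmI2ghXeZcmmQZ2iFbHV9cH1zeYRuhYpsjYprjoJrjnpqjXFqi2triW1yh3B4hnN9hHd/g3mBgnyCRamRU7CMcqqFjqOHnZSJmnyFlG2KimiKfGqAdnF5d3pyfIJvhIdtiodsioFrintsiXVtiHFvh3FzhXR4hHd8g3l/gnuAgn2BSqB7R6JuV6Bifpppl4tulm1okGRwiGV3gWp4fHF1fHtzf4FxhIVwh4Rvh4Fvh3xwh3lxhnZzhXV2hHh6g3p9gnt/gn2AgX2AX5duSpVgTY9Va4pbioZijHBiimNjhmdtgm1yfnNzf3t1gYF1g4N0hYN0hYB0hX51hHx2hHp3g3l5g3p7gnx9gn1/gX2AgX6Al5p1W45fUIVZWn9XeH5hg3VlhW1ohG1sgXFygHh2gH14gYF4goJ4g4J4g4B4g395g356g316gnx7gnx9gn1+gX1/gX5/gX6A"/>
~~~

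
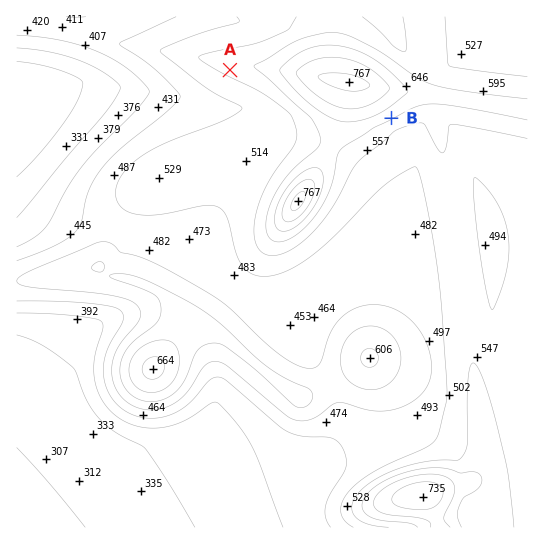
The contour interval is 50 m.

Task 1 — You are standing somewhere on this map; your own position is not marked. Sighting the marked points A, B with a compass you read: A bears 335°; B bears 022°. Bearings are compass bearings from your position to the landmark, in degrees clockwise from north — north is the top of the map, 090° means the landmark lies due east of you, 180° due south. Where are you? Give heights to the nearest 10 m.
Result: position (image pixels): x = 327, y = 278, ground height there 470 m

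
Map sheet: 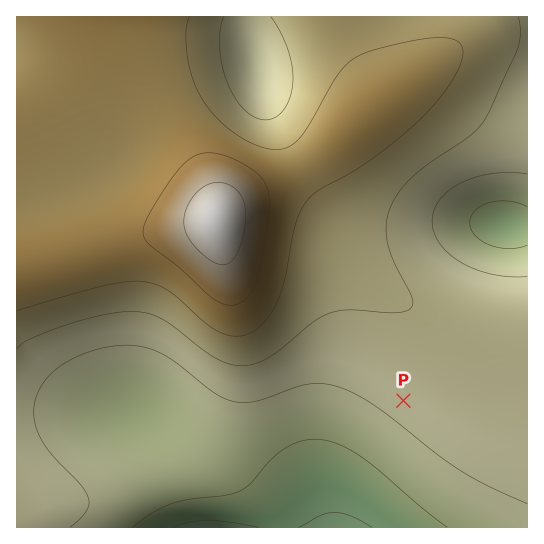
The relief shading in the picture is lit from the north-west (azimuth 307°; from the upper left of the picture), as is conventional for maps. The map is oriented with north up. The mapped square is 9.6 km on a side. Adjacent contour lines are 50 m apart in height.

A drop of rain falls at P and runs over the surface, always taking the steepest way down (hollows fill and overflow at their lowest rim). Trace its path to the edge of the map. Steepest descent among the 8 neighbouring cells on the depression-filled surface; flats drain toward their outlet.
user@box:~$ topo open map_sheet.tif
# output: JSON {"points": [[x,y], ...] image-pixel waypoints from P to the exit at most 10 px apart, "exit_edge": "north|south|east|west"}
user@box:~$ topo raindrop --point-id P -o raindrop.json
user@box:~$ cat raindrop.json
{"points": [[403, 401], [393, 411], [382, 422], [371, 433], [361, 443], [350, 454], [341, 465], [341, 475], [341, 486], [341, 497], [341, 507], [341, 518], [341, 527]], "exit_edge": "south"}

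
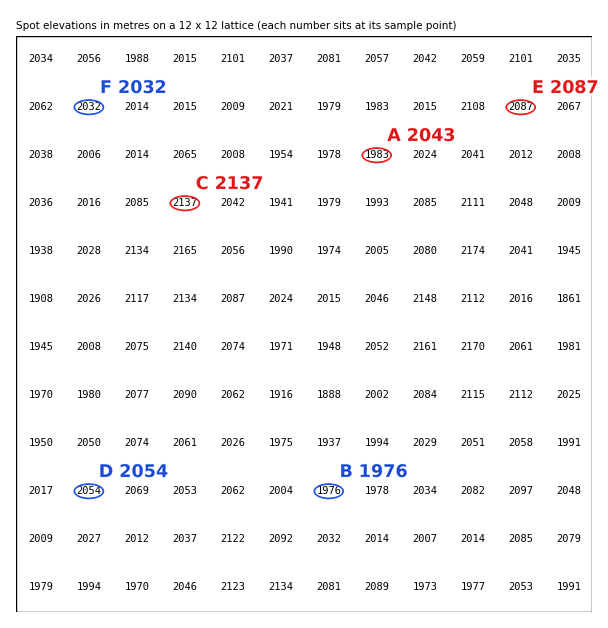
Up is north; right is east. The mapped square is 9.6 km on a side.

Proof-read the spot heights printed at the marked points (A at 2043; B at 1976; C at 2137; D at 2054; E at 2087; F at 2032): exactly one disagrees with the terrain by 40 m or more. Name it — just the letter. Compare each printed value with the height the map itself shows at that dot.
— A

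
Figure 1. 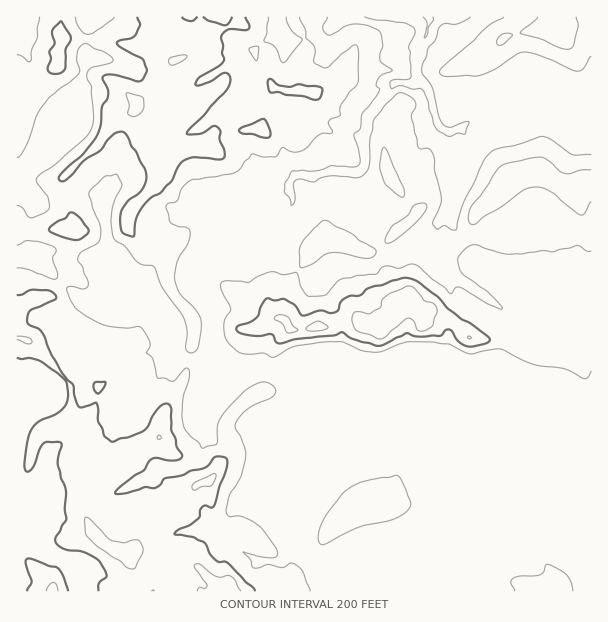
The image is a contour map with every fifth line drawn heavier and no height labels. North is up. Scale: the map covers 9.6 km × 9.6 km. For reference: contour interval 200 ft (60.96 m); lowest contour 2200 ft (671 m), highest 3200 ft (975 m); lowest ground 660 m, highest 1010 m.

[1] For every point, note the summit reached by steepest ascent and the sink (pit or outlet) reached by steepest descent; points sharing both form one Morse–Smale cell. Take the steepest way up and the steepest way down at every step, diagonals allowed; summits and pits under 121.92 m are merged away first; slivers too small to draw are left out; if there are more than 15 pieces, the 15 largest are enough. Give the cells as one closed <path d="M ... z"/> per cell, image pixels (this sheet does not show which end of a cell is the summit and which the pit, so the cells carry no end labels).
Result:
<path d="M27 254l-11 1 1 337 575-1 0-49-5-1-8 7-4 0-10-6 0-6 6-17 0-24 12-34 0-44-5-13-11-12-7-2-24 0-20-17-9-1-16 20-27 2-9-3-20-15-12-15-7 3-6 8-38 8-58 2-24-14-14 4-16 0-26 7-18 0-4-7 0-7-3-4-27-3-14-7 6-24-28-49-15-2-11 32-4 2-12 0-23-9-30-29z"/><path d="M419 80l-5 4-19 0-27 32-1 13-5 9 4 24-7 10-27-2-20 6-16-1-7 10 3 19-8 11-20 17-42 20-28 24-1 8 12 13 6 12 0 54 3 14 2 2 18 0 26-7 16 0 14-4 24 14 58-2 38-8 6-8 7-3 12 15 20 15 9 3 27-2 16-20 9 1 20 17 28 1 14 13 5 13 0 44-12 34 0 24-6 17 0 6 2 2 8 4 4 0 8-7 5-1 0-412-16-4-25-22-15-2-11 3-16 15-8 0-10-6-8 0-9 4-13 12-14 4-9-9-8-30-3-6z"/><path d="M428 16l-87 0-12 12-20 9-16 5-8 0-5-4-4-22-189 0 1 43-15 43 0 14-11 4-7 6-12 23-15 15-3 15 3 12-12 1 0 62 11 0 24 18 30 29 23 9 12 0 4-2 10-29-1-5 17 4 28 49-6 24 14 7 28 4 2-38-1-15-6-12-11-10 0-11 16-16 17-12 37-16 14-10 14-18-3-19 7-10 16 1 20-6 27 2 5-5 2-11-4-18 5-9 1-13 27-32 19 0 6-4-4-5 0-15 4-4 1-14 6-9 3-13z"/><path d="M591 16l-162 0-2 17-6 9 0 8-5 10 0 15 14 18 8 30 6 7 8 2 9-4 13-12 9-4 8 0 10 6 8 0 16-15 21-3 14 8 16 16 15 3z"/><path d="M86 16l-70 1 1 175 11-1-3-9 3-18 15-15 12-23 7-6 11-4 0-14 15-43 0-33z"/><path d="M339 16l-61 0 2 22 5 4 8 0 16-5 20-9 7-5z"/>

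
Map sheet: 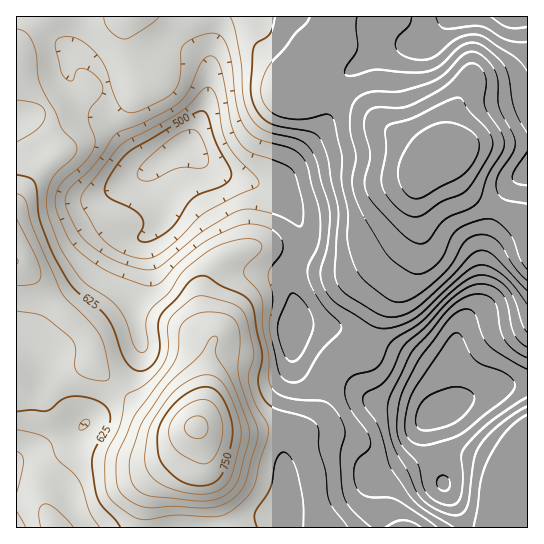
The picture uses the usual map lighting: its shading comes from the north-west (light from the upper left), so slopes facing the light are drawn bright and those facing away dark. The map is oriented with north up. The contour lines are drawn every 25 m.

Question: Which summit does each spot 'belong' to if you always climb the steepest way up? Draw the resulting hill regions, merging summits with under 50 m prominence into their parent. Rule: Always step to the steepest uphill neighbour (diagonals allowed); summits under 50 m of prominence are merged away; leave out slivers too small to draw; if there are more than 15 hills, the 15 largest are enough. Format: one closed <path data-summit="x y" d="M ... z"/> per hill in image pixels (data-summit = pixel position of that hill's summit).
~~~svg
<path data-summit="197 427" d="M179 16l-163 1 0 100 6 0 15-4 21-13 13-11 0-10 32 34 30 44 14 11 8-2-2 11 11 24 0 10-4 11-16 17 0 31-8 27 0 25 5 21-1 14-21 32-16 18-30 29-47 19-10 6 0 66 511 1 0-144-13 0-20 4-29 11-20 12 2-16-6-14-8-9-19-12-67-31-36-4-19 2 3-9 0-16-6-17 0-11 14-32-3-17-11-20-11-12-16-8-36-9-12-5-27-25 18-39 4-21 0-19-11-14-15-11-3-5z"/><path data-summit="453 153" d="M527 16l-347 1 0 20 3 5 15 11 11 14 0 19-4 21-18 39 27 25 12 5 36 9 16 8 11 12 11 20 3 17-14 32 0 11 6 17 0 16-3 9 19-2 36 4 67 31 19 12 8 9 6 14-1 14 19-10 29-11 34-5z"/><path data-summit="17 262" d="M73 80l-2 9-13 11-21 13-21 5 0 212 9 3 10 8 6 8 4 10-10 76-6 11-11 13 55-23 30-29 32-40 6-16-5-29 0-25 8-27 0-31 13-13 7-15-1-16-10-18 2-11-8 2-14-11-30-44z"/>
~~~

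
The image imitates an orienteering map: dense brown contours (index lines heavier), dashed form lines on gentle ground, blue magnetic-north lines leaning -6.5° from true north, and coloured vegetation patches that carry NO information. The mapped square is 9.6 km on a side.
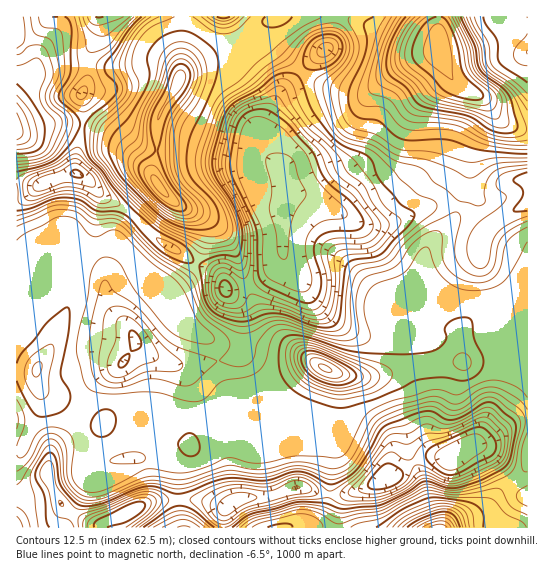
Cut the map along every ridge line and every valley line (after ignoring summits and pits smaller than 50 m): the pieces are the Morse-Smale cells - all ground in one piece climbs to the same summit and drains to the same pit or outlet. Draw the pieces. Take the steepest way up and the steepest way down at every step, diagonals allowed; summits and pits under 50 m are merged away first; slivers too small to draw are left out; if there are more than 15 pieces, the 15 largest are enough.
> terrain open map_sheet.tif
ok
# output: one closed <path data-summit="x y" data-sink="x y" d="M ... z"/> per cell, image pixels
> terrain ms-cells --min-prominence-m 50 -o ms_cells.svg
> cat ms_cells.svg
<path data-summit="326 369" data-sink="290 194" d="M293 193l-5 5-5 16-2 47-16 16-23 11-16 1-5-11-6-6-18-8-19 21-9 7-7 1-15-16-18-24-11-10-47 12-14 1-8 18-21 23-7 20-5 2 0 54 19-1 2 11 6 9 42 17 17 14 13-2 16 3 39 16 20 5 9-8 19-6 12 0 11 5 4-19 9-12 23-12 36-28 6 0 22 10 26 2 39-9 25-1 54-8 16-7 8-9 7-12 12-10-1-117-29 16-12 12-19-21-12-6-22 0-40 18-12 2-16 0-55-28z"/><path data-summit="438 51" data-sink="290 194" d="M438 16l-100 0-2 2-5 25-51 50-15 28-6 18 1 11 24 19 6 26 3-2 17 4 55 28 16 0 12-2 40-18 22 0 12 6 19 21 12-12 30-17 0-73-15-3-11-6-21-25-22-9-7-8-13-25z"/><path data-summit="326 369" data-sink="454 455" d="M527 321l-11 10-7 12-8 9-16 7-54 8-25 1-39 9-26-2-22-10-12 3-30 25-19 10-10 8-5 14-1 12-12-6-12 0-19 6-8 8-12 20 0 34 22 1 20 7 6 0 14-8 32-3 20-8 13 0 21 7 19 0 45-18 26-17 14-4 20 1 19-12 20-5 25-17 12-2z"/><path data-summit="158 185" data-sink="290 194" d="M337 16l-59 0-13 7-42 32-20 5-18 11-25 42-4 17 0 25-4 12 1 11 18 22 22 12 10 9 4 14-11 28 19 9 6 6 5 11 16-1 19-8 12-9 10-13 0-44 6-17 0-7-5-21-24-19-1-11 6-18 15-28 51-50z"/><path data-summit="439 527" data-sink="454 455" d="M527 421l-12 2-25 17-20 5-19 12-20-1-14 4-26 17-45 18-19 0-21-7-13 0-20 8-36 4-12 9-1 18 303 1z"/><path data-summit="326 369" data-sink="77 174" d="M77 173l-30 8-22 16-9 2 1 120 4-2 7-20 19-19 9-21 3-2 12 0 47-12 11 10 18 24 15 16 7-1 9-7 18-20-2-4-37-22-26-26-30-18-12-15z"/><path data-summit="158 185" data-sink="99 17" d="M183 16l-84 0 0 21-11 20 0 22-7 15 3 16-1 16 22 6 12 7 31 30 3 6 6-30 0-24 23-43 4-44z"/><path data-summit="326 369" data-sink="130 511" d="M41 389l0 16-2 10-16 34-7 2 1 45 17 0 19-7 13 20 31 16 54-24 28-2 0-34 11-20-12 2-13 10-39 16-27 8-12-1-4-7 0-10 20-40-18-14-38-14z"/><path data-summit="438 51" data-sink="527 53" d="M527 16l-88 1 0 37 13 25 7 8 22 9 21 25 21 8 5 0z"/><path data-summit="158 185" data-sink="77 174" d="M87 127l-6 2-5 26 0 18 13 7 12 15 30 18 31 30 35 20 10-28-4-14-10-9-22-12-14-15-9-16-26-26-17-11z"/><path data-summit="17 130" data-sink="99 17" d="M98 16l-37 1-2 13-18 20-9 25-16 18 1 38 30-7 36 2 1-16-3-16 7-15 0-22 11-20z"/><path data-summit="326 369" data-sink="454 455" d="M115 421l-12 2-19 36-1 14 4 7 12 1 27-8 39-16 13-10 10-2-18-5-29-13z"/><path data-summit="17 130" data-sink="77 174" d="M73 124l-26 0-31 7 1 50 22 4 37-12 0-18 7-28z"/><path data-summit="158 185" data-sink="223 17" d="M277 16l-92 0-5 59 10-8 13-7 20-5 38-30 14-6z"/><path data-summit="438 51" data-sink="130 511" d="M53 489l-19 7-18 1 1 31 83-1 1-3-10 0-25-15z"/>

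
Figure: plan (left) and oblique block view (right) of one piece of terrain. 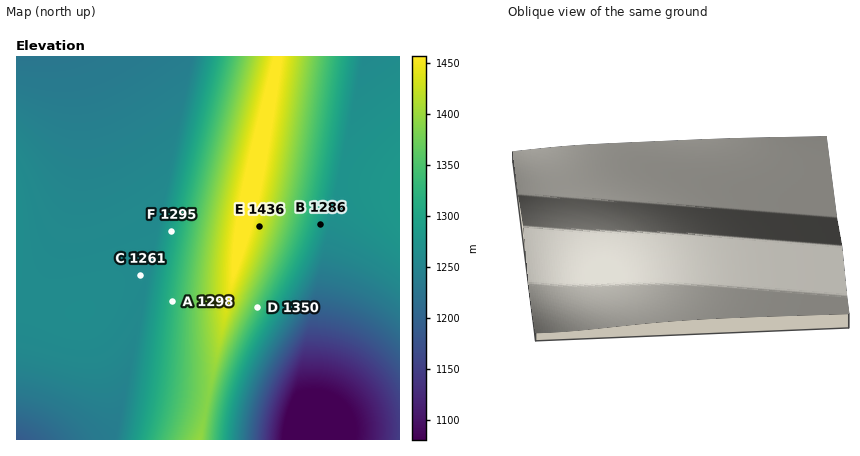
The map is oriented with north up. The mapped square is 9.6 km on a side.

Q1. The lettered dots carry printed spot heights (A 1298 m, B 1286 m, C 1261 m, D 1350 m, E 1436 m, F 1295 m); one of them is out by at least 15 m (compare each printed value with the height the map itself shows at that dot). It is A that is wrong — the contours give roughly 1324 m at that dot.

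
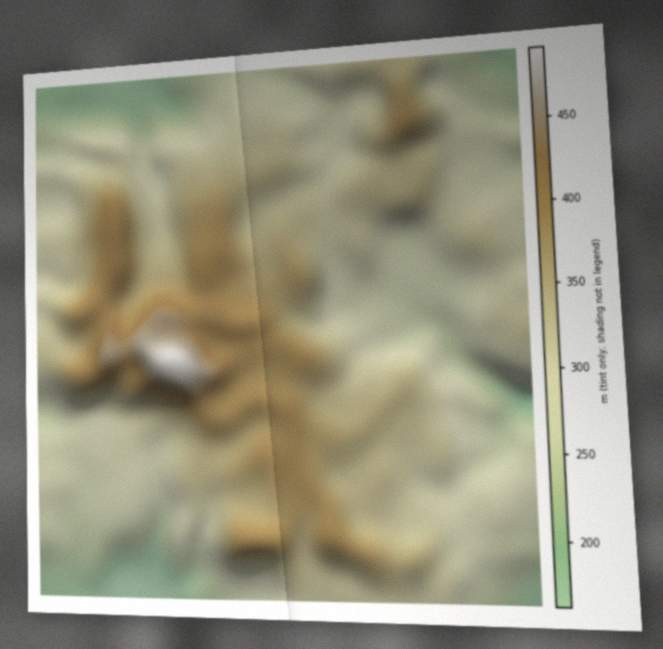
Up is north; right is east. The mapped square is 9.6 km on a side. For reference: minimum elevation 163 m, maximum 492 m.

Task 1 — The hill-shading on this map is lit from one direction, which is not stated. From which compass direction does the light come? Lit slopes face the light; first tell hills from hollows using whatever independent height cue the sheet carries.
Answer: N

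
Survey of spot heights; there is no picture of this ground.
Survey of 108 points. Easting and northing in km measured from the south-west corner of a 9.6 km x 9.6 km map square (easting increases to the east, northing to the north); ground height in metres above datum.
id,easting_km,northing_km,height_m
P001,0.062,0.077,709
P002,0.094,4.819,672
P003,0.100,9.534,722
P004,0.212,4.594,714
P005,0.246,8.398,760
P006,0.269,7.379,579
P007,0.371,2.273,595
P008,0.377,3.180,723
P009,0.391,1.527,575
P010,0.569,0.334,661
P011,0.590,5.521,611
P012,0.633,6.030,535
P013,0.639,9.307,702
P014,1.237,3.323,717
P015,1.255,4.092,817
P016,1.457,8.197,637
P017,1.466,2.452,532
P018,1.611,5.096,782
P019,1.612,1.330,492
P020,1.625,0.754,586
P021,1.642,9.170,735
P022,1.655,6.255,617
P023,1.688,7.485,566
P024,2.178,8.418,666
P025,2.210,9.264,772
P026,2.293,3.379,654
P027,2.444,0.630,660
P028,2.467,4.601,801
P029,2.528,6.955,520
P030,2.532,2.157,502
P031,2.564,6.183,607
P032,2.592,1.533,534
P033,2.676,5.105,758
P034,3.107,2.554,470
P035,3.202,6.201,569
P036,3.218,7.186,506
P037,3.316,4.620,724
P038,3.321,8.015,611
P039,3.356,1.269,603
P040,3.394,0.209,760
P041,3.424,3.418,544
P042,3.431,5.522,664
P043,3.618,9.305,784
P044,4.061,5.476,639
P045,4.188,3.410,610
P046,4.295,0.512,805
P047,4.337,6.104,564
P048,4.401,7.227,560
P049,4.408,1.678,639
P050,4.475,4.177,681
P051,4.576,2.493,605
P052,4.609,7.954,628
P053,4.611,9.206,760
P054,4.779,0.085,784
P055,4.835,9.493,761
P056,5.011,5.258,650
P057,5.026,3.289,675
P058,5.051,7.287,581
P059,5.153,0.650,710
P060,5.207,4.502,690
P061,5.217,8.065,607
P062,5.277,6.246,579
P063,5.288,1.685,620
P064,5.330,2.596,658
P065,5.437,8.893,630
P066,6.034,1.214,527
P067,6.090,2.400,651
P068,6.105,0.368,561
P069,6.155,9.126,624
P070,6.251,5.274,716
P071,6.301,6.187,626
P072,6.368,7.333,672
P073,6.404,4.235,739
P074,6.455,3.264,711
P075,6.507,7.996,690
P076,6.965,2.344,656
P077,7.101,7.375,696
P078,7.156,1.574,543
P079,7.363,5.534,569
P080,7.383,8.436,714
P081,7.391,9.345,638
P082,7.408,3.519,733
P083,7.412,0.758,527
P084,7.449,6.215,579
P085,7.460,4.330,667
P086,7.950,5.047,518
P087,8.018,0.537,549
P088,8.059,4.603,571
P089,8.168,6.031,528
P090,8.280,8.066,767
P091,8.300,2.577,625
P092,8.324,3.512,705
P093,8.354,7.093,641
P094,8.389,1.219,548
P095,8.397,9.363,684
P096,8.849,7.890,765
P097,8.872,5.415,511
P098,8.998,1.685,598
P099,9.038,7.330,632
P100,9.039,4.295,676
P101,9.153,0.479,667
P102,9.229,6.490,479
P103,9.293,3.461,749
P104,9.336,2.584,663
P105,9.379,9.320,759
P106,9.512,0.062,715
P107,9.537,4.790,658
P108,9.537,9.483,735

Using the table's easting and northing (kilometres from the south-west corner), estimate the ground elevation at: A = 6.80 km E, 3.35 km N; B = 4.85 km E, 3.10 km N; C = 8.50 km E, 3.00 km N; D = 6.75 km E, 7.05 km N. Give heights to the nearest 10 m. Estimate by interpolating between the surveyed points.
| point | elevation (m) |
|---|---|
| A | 730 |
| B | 660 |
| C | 680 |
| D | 670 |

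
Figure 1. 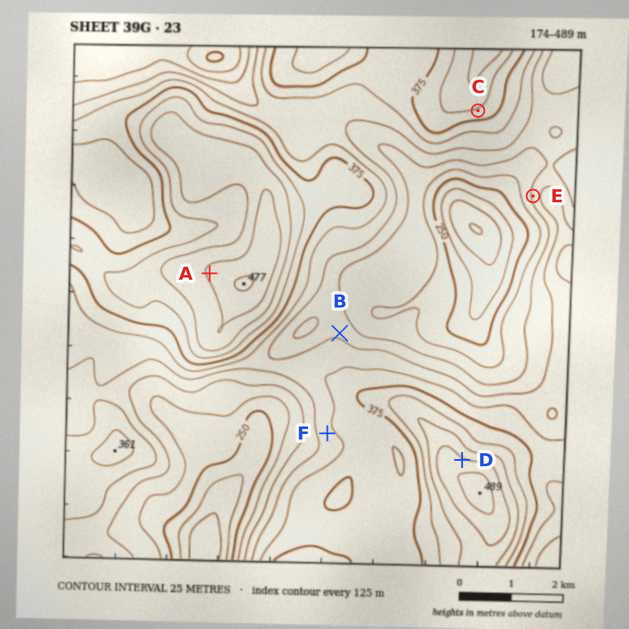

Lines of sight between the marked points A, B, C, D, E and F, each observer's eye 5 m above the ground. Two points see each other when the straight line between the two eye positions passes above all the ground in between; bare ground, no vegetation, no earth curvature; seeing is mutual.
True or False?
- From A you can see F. False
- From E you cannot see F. True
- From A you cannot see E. True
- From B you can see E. True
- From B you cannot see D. True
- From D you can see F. False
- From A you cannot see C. True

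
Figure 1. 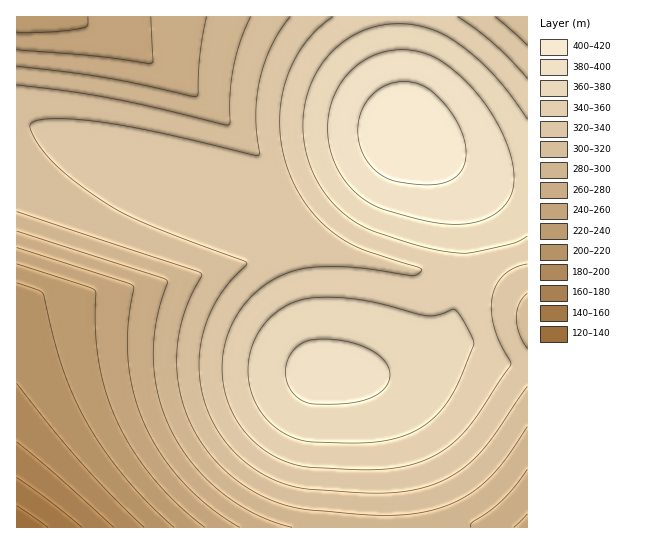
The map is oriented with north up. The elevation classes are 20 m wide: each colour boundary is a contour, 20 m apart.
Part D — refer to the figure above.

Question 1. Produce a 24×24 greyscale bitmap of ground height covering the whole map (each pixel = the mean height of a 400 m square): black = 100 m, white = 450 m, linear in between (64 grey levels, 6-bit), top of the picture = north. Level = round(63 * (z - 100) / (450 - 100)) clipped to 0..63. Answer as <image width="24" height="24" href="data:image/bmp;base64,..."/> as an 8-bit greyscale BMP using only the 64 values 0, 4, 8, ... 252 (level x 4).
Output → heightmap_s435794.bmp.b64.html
<image width="24" height="24" href="data:image/bmp;base64,Qk12BgAAAAAAADYEAAAoAAAAGAAAABgAAAABAAgAAAAAAEACAAATCwAAEwsAAAABAAAAAAAAAAAAAAEBAQACAgIAAwMDAAQEBAAFBQUABgYGAAcHBwAICAgACQkJAAoKCgALCwsADAwMAA0NDQAODg4ADw8PABAQEAAREREAEhISABMTEwAUFBQAFRUVABYWFgAXFxcAGBgYABkZGQAaGhoAGxsbABwcHAAdHR0AHh4eAB8fHwAgICAAISEhACIiIgAjIyMAJCQkACUlJQAmJiYAJycnACgoKAApKSkAKioqACsrKwAsLCwALS0tAC4uLgAvLy8AMDAwADExMQAyMjIAMzMzADQ0NAA1NTUANjY2ADc3NwA4ODgAOTk5ADo6OgA7OzsAPDw8AD09PQA+Pj4APz8/AEBAQABBQUEAQkJCAENDQwBEREQARUVFAEZGRgBHR0cASEhIAElJSQBKSkoAS0tLAExMTABNTU0ATk5OAE9PTwBQUFAAUVFRAFJSUgBTU1MAVFRUAFVVVQBWVlYAV1dXAFhYWABZWVkAWlpaAFtbWwBcXFwAXV1dAF5eXgBfX18AYGBgAGFhYQBiYmIAY2NjAGRkZABlZWUAZmZmAGdnZwBoaGgAaWlpAGpqagBra2sAbGxsAG1tbQBubm4Ab29vAHBwcABxcXEAcnJyAHNzcwB0dHQAdXV1AHZ2dgB3d3cAeHh4AHl5eQB6enoAe3t7AHx8fAB9fX0Afn5+AH9/fwCAgIAAgYGBAIKCggCDg4MAhISEAIWFhQCGhoYAh4eHAIiIiACJiYkAioqKAIuLiwCMjIwAjY2NAI6OjgCPj48AkJCQAJGRkQCSkpIAk5OTAJSUlACVlZUAlpaWAJeXlwCYmJgAmZmZAJqamgCbm5sAnJycAJ2dnQCenp4An5+fAKCgoAChoaEAoqKiAKOjowCkpKQApaWlAKampgCnp6cAqKioAKmpqQCqqqoAq6urAKysrACtra0Arq6uAK+vrwCwsLAAsbGxALKysgCzs7MAtLS0ALW1tQC2trYAt7e3ALi4uAC5ubkAurq6ALu7uwC8vLwAvb29AL6+vgC/v78AwMDAAMHBwQDCwsIAw8PDAMTExADFxcUAxsbGAMfHxwDIyMgAycnJAMrKygDLy8sAzMzMAM3NzQDOzs4Az8/PANDQ0ADR0dEA0tLSANPT0wDU1NQA1dXVANbW1gDX19cA2NjYANnZ2QDa2toA29vbANzc3ADd3d0A3t7eAN/f3wDg4OAA4eHhAOLi4gDj4+MA5OTkAOXl5QDm5uYA5+fnAOjo6ADp6ekA6urqAOvr6wDs7OwA7e3tAO7u7gDv7+8A8PDwAPHx8QDy8vIA8/PzAPT09AD19fUA9vb2APf39wD4+PgA+fn5APr6+gD7+/sA/Pz8AP39/QD+/v4A////ABgkLDQ8SFRcaHB4gIiMjIyQkIyMiIR8dCQsNEBIVFxodICIkJSYnJycnJyYlIyEfDA4QEhQXGh0gIyUnKSoqKioqKikoJiQhDhASFBYZHB8iJSgqLC0tLS0tLSwqKCYjEBETFRgbHiEkKCstLzAwMDAwLy4sKiglERMVFxkcHyImKSwvMTIyMjIxMC8uLCknEhQVGBodICMnKi0wMjMzMzMyMTAvLSspExUWGBsdISQnKy4wMjMzMzMyMjEvLiwqFBUXGRseISQnKi0wMjMzMzIyMTAwLywpFBUXGRsdICMmKSwvMDExMTEwMC8vLisoFRYXGRsdICIlKCstLi8vLy8vLi4uLSsoFhgZGhweICIkJikrLC0tLS0sLC0uLSsqGhwdHyAiIyQmJygpKiorKysrLC0uLi0sHyEiIyQmJicoKCkpKSkqKy0uLzAxMDAvIyQlJicnKCgoKSkpKiosLjAxMjMzMzIxJicnJygoKCkpKSoqKiwuMTM0NTU1NDMyJycoKCgpKSkpKiopKi0wMzU2Nzc2NTQyJygoKCkpKSkpKCgoKy4xNDY4ODc3NTQyJygoKCgoKCcmJiYoLC8yNTc4ODg3NTMxJycnJyYlJSQjIyUoLC8yNDc4ODc2NDIvJSQkIyMiISAhIyUoKy4xMzU2NzY0MjAuISAgHx8eHh4gIiUnKi0wMjQ1NTQyMC4rHBwcHBwcHR4gIiQnKSsuMDEyMjEwLispGBgZGhscHR4gIiMlKCosLS4vLy4tKyknA=="/>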